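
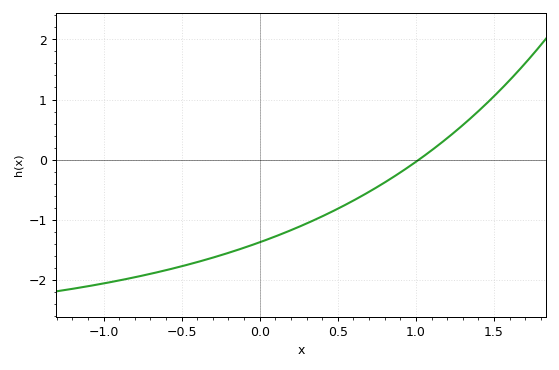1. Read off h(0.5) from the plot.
-0.813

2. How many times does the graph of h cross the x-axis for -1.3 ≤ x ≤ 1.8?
1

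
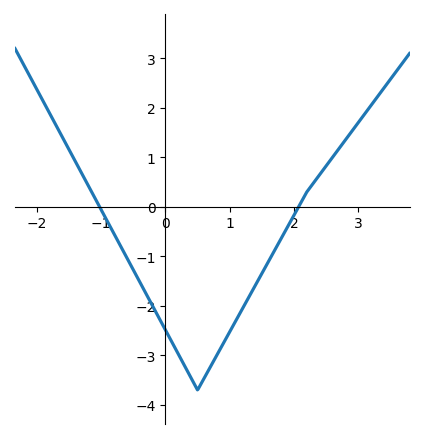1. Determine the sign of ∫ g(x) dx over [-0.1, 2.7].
negative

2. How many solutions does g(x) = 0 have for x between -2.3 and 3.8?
2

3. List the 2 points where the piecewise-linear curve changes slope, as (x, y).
(0.5, -3.7); (2.2, 0.3)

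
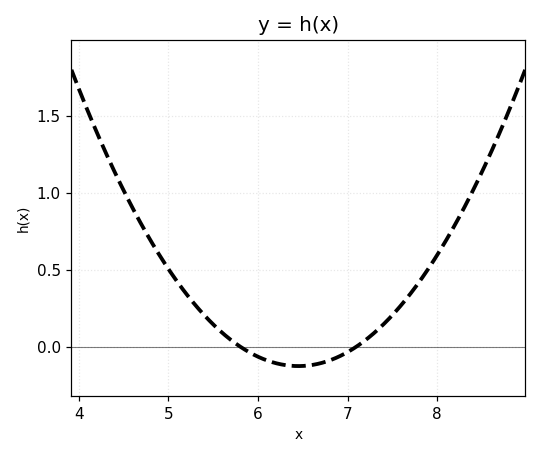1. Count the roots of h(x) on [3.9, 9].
2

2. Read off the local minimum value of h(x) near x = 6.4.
-0.15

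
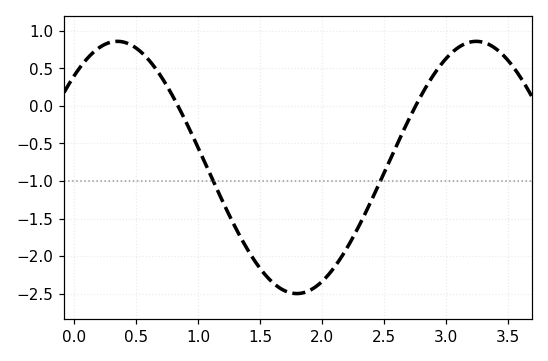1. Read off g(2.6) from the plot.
-0.55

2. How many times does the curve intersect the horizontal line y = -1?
2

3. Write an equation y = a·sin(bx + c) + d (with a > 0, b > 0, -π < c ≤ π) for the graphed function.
y = 1.68sin(2.2x + 0.81) - 0.82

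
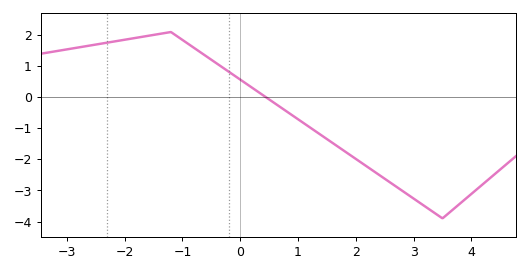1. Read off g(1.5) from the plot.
-1.3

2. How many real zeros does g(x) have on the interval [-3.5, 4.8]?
1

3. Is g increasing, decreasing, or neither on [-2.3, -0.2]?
neither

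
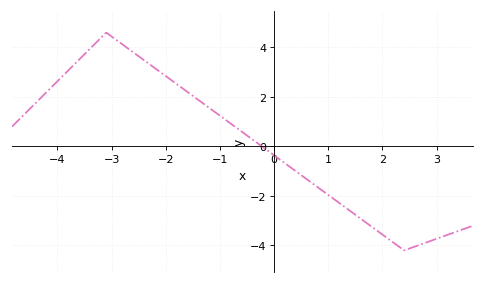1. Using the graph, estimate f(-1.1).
1.4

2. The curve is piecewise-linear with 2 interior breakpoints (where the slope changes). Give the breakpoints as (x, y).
(-3.1, 4.6); (2.4, -4.2)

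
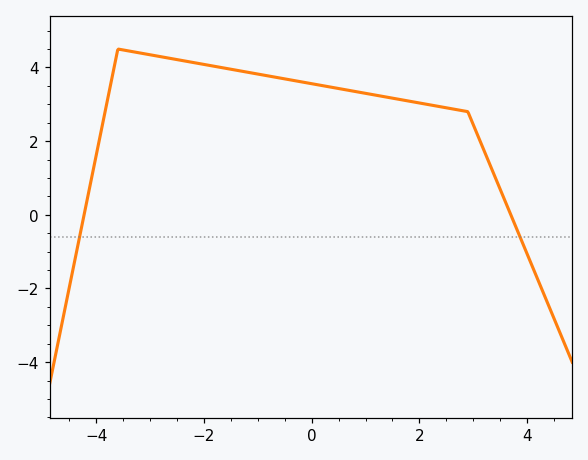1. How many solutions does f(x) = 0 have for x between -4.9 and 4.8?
2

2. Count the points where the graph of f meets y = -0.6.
2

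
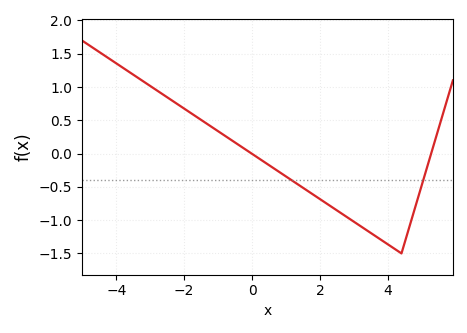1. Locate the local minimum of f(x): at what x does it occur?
4.4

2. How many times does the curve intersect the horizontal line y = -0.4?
2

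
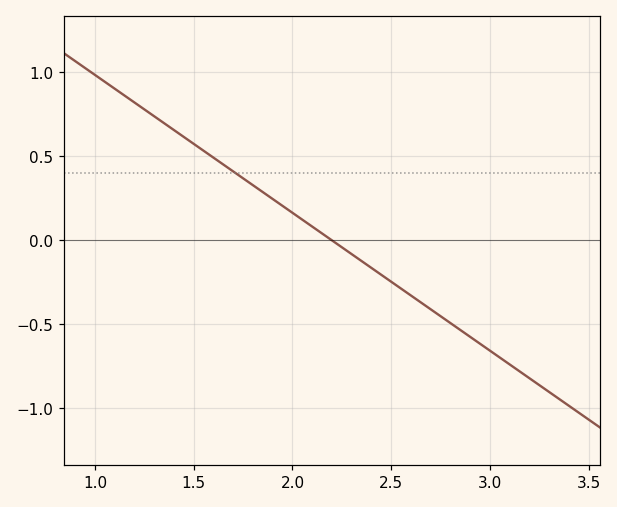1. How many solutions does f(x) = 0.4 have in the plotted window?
1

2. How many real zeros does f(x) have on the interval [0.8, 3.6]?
1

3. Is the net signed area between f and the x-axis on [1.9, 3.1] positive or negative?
negative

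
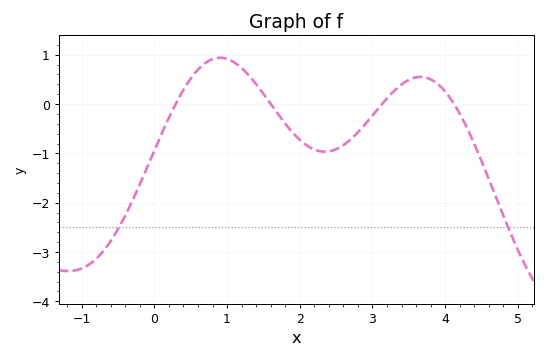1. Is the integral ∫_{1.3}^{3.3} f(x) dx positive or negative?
negative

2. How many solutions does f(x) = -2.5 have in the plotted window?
2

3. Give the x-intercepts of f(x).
0.292, 1.6, 3.13, 4.12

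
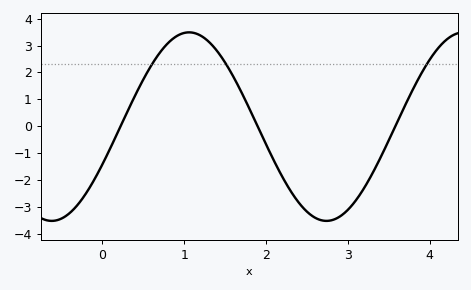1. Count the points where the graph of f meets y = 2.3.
3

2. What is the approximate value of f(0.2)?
-0.1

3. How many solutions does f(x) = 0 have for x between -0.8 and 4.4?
3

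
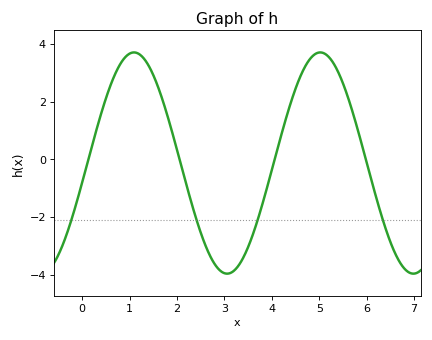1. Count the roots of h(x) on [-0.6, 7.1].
4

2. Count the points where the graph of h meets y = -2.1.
4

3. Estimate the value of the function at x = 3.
-3.95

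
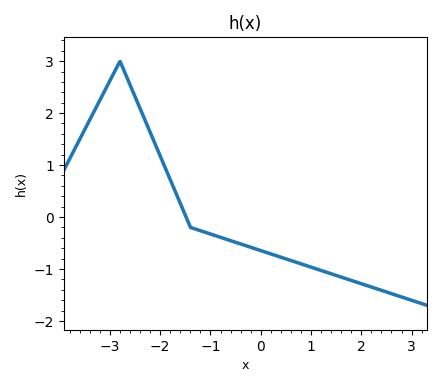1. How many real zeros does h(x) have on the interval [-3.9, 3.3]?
1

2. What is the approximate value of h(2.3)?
-1.4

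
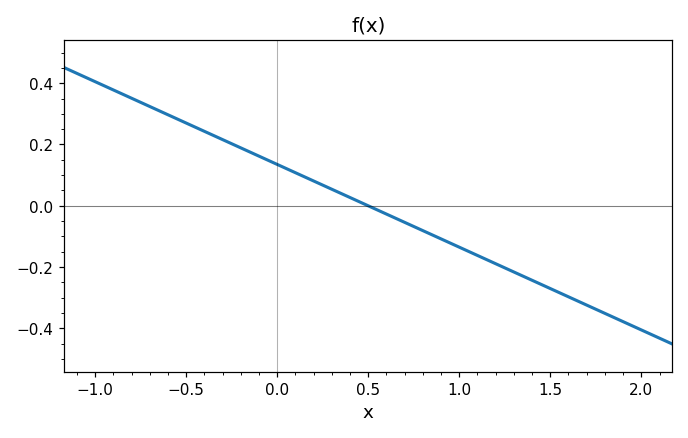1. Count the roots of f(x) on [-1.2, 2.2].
1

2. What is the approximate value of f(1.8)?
-0.351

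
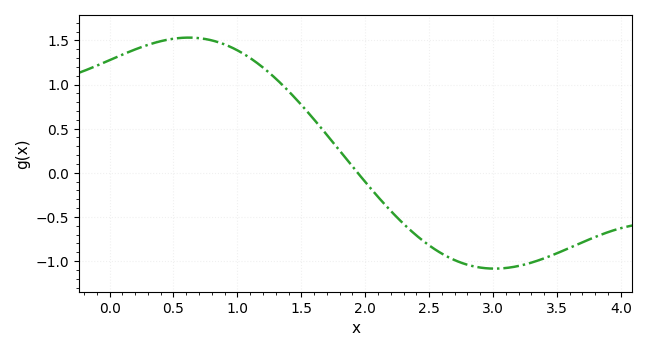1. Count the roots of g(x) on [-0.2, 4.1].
1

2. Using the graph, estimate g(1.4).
0.95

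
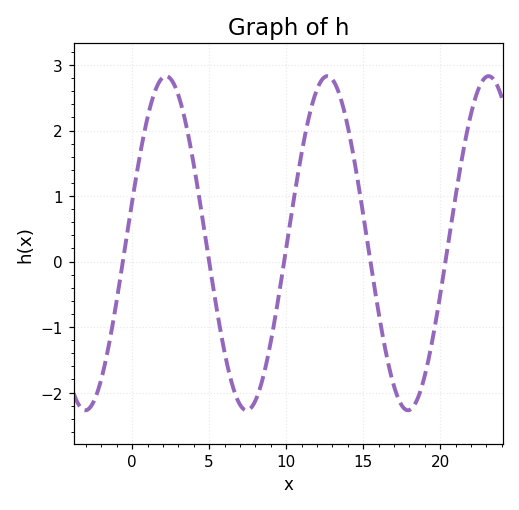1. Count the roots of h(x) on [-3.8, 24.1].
5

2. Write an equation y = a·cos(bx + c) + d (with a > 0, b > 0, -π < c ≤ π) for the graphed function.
y = 2.55cos(0.6x - 1.32) + 0.28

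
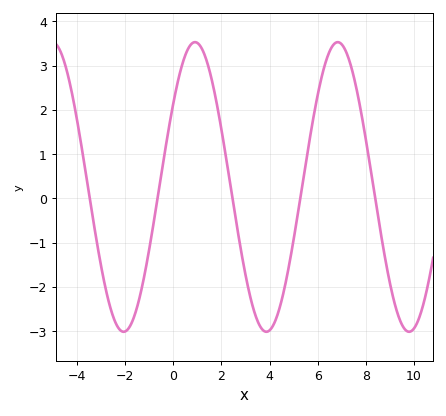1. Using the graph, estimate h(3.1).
-2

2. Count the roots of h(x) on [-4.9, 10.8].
5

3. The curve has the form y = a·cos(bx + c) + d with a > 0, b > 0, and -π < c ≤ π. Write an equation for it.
y = 3.27cos(1.1x - 0.96) + 0.26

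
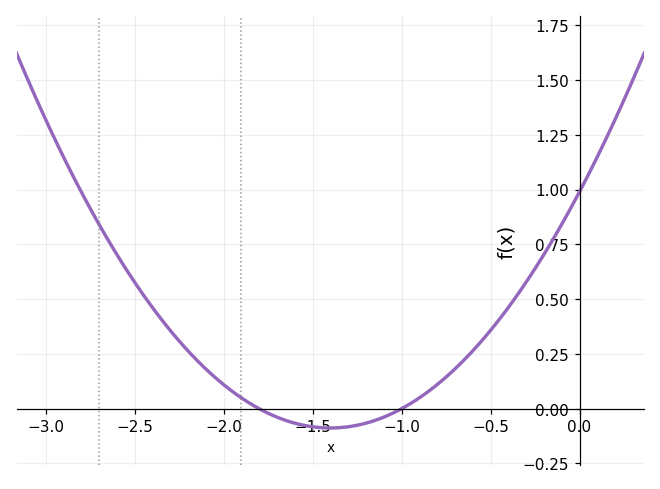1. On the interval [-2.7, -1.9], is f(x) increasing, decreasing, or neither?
decreasing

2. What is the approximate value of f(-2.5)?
0.58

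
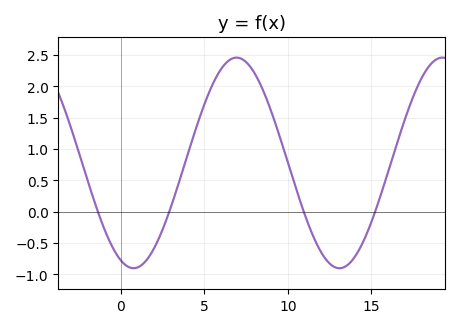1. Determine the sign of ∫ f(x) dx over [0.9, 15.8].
positive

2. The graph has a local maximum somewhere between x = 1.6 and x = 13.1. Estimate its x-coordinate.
7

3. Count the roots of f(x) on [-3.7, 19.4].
4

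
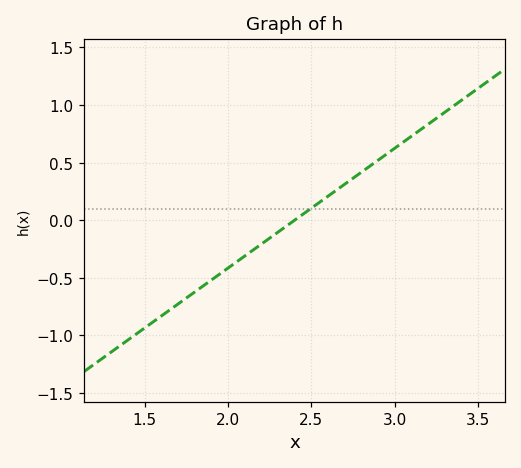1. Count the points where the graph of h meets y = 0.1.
1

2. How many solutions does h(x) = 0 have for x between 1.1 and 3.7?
1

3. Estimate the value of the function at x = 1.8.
-0.6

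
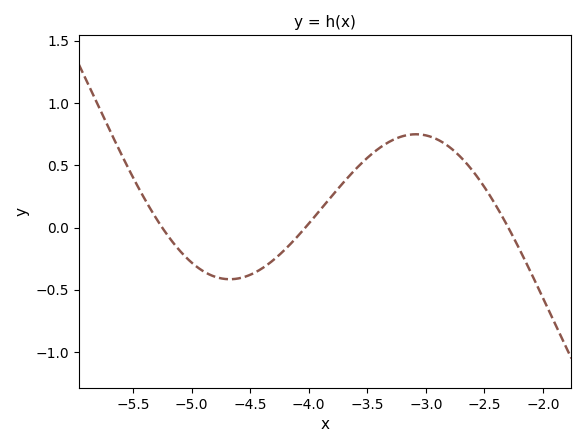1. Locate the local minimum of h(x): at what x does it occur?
-4.67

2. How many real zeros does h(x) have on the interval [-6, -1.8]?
3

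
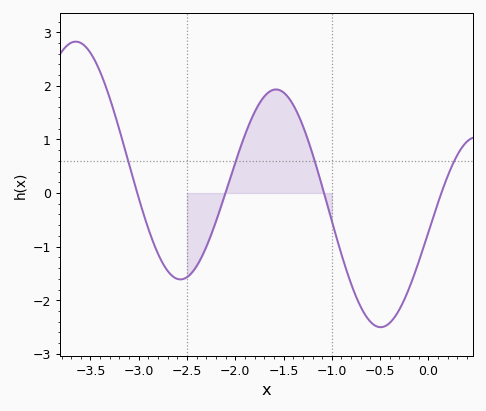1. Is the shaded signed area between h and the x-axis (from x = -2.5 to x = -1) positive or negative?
positive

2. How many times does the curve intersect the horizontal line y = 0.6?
4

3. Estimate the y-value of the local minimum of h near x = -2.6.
-1.6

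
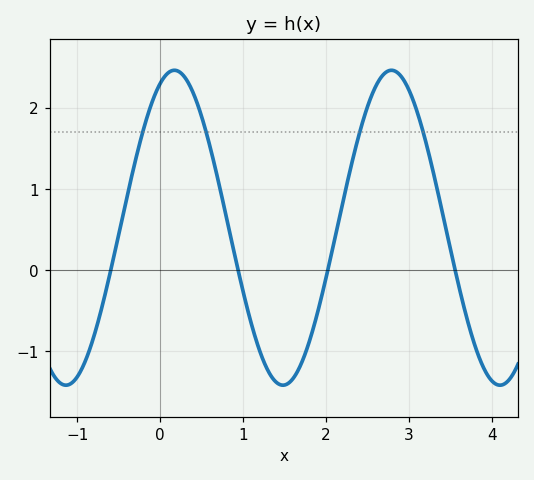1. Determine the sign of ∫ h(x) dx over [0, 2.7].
positive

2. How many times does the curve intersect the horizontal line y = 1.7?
4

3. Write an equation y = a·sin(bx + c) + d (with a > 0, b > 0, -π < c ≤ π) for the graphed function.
y = 1.94sin(2.4x + 1.16) + 0.52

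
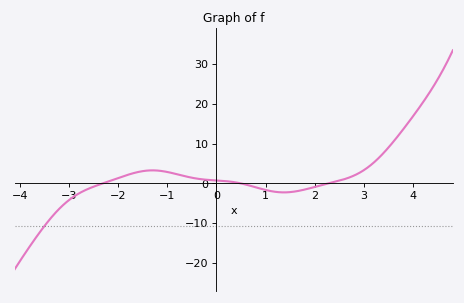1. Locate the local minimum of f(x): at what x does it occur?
1.38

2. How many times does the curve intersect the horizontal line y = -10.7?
1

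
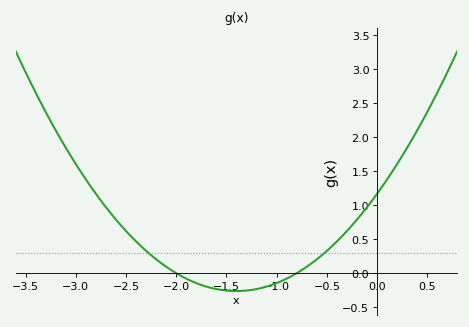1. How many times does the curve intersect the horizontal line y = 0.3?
2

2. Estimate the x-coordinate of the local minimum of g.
-1.4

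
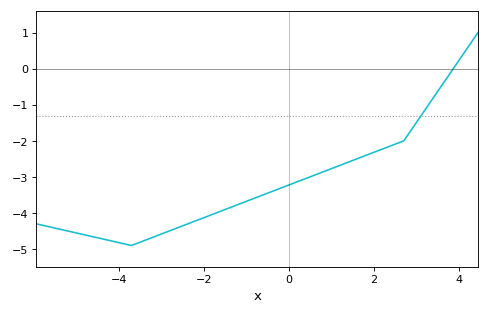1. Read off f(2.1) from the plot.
-2.3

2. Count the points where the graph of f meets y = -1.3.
1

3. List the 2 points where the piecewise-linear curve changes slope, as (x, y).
(-3.7, -4.9); (2.7, -2)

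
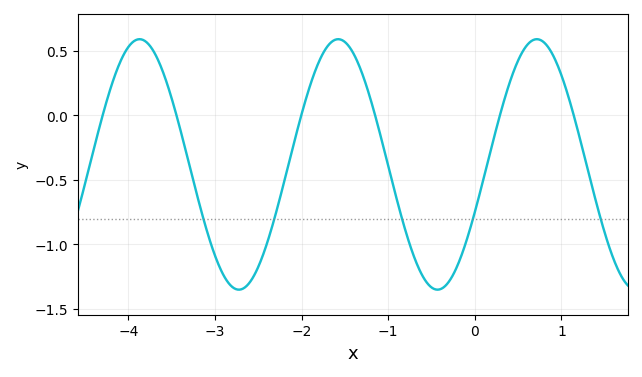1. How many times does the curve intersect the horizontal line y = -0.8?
5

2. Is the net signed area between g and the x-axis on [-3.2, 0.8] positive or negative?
negative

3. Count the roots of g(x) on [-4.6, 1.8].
6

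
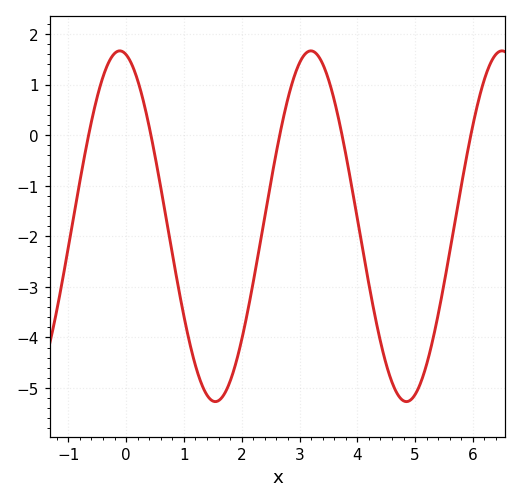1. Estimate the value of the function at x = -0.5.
0.8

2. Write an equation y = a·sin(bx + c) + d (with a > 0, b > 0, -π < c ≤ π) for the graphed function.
y = 3.47sin(1.9x + 1.8) - 1.8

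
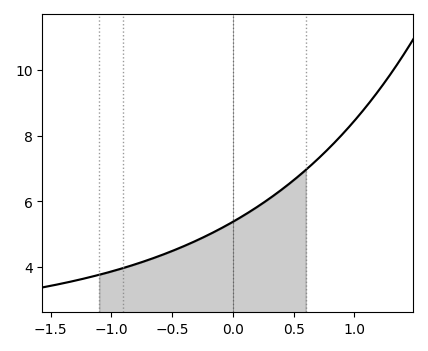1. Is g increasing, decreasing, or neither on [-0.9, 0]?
increasing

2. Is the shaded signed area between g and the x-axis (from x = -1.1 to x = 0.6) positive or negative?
positive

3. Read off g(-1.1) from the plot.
3.75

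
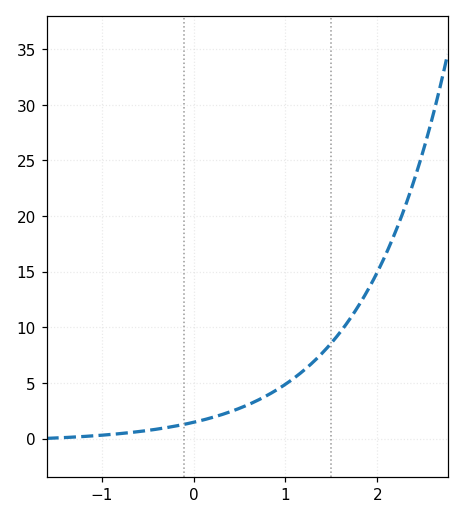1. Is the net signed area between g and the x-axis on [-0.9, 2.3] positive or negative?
positive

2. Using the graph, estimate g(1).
4.88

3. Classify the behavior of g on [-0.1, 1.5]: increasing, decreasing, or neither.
increasing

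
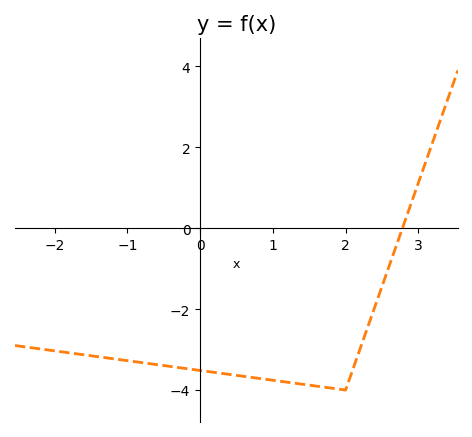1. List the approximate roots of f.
2.78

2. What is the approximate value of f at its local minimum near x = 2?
-4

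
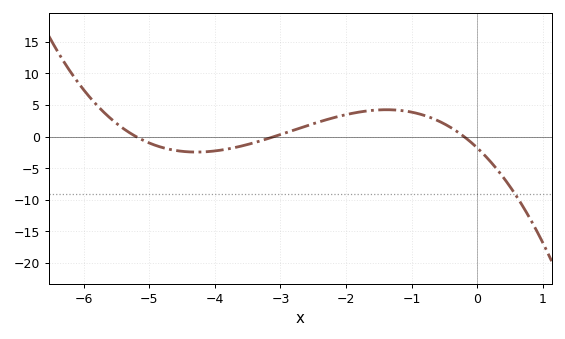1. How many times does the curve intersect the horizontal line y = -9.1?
1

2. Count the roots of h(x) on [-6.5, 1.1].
3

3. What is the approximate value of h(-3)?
0.339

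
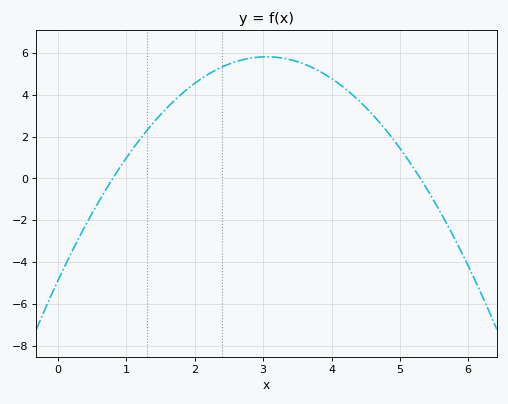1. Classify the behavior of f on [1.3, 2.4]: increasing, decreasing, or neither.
increasing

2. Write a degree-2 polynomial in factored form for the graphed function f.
y = -1.15(x - 0.8)(x - 5.3)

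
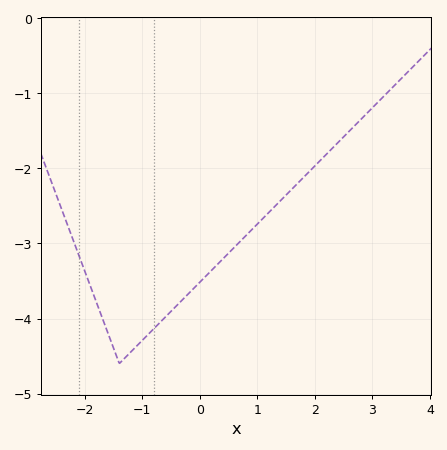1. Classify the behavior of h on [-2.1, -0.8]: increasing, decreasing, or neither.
neither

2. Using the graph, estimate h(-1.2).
-4.45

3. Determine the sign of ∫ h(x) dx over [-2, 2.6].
negative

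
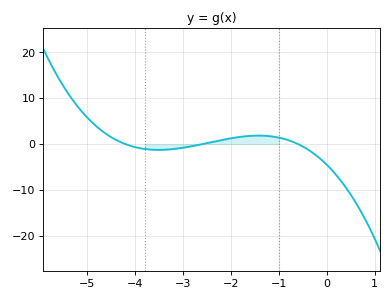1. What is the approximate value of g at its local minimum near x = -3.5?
-1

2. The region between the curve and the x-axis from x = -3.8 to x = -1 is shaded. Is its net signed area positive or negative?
positive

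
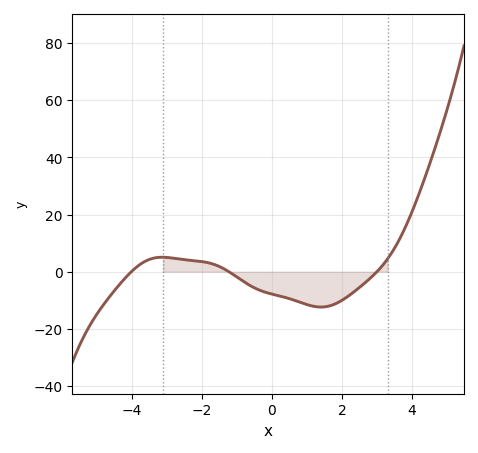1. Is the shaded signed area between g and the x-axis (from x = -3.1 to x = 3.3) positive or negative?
negative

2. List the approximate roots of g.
-4, -1.2, 3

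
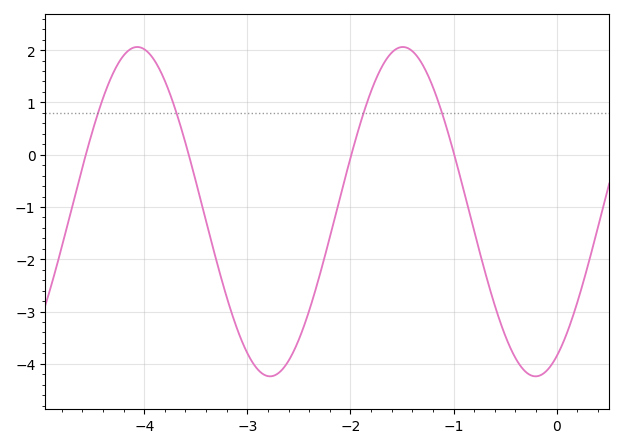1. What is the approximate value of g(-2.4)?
-3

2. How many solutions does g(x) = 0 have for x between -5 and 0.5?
4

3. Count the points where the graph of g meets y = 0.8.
4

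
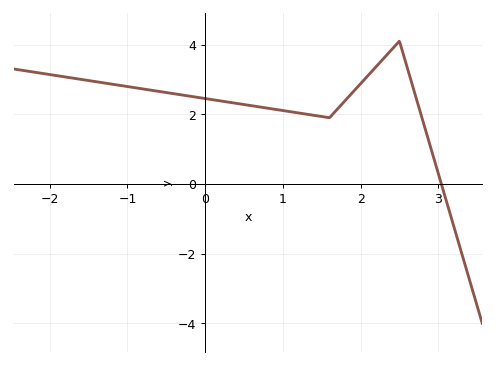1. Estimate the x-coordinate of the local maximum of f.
2.5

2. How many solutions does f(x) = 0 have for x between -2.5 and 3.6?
1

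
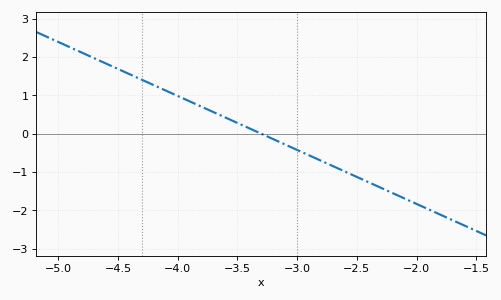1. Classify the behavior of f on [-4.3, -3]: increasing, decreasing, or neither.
decreasing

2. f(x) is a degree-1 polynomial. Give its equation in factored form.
y = -1.41(x + 3.3)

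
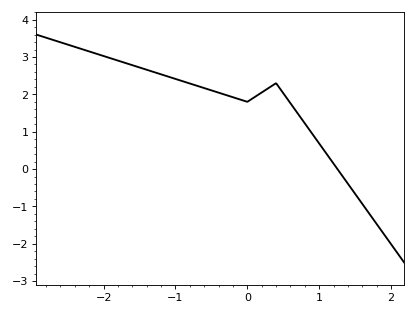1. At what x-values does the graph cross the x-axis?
1.3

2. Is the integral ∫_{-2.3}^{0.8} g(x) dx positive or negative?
positive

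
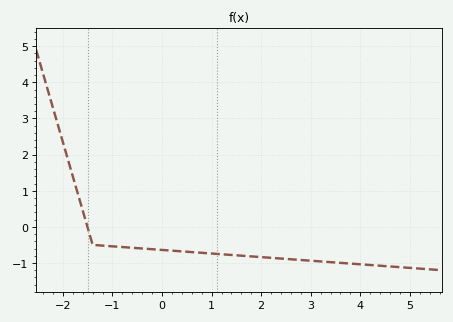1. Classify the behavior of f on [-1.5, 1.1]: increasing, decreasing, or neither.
decreasing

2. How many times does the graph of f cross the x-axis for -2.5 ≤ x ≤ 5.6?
1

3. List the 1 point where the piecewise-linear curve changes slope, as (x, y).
(-1.4, -0.5)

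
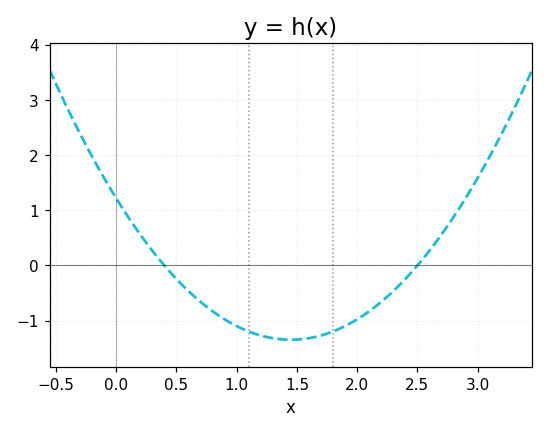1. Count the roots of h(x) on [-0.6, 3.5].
2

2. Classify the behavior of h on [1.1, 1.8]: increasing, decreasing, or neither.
neither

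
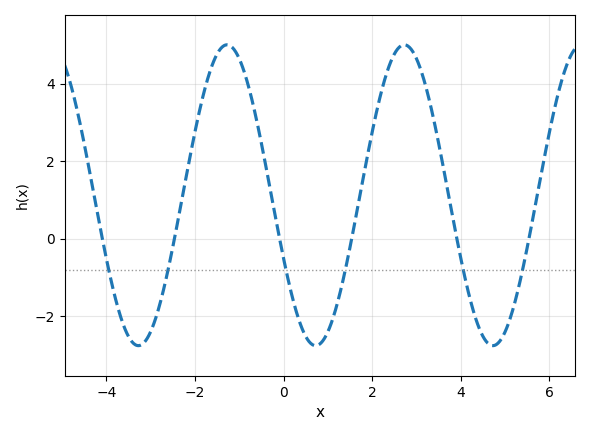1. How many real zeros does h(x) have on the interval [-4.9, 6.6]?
6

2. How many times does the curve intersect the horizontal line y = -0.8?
6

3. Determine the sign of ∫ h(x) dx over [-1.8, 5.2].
positive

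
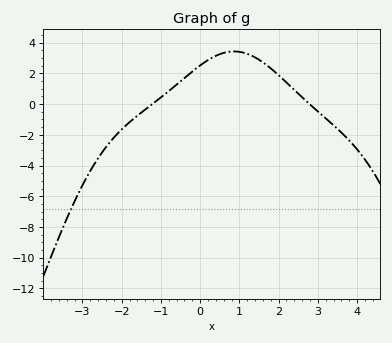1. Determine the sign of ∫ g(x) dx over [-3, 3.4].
positive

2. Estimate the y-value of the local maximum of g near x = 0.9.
3.4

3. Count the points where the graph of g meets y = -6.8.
1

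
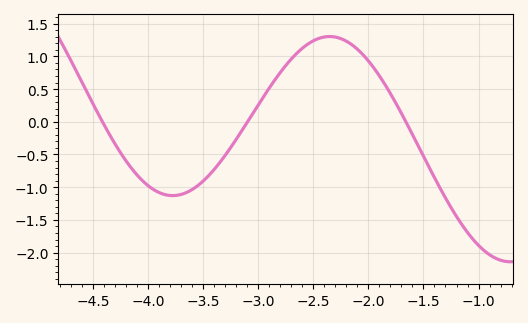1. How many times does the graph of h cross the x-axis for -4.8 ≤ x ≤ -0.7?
3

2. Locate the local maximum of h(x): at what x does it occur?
-2.35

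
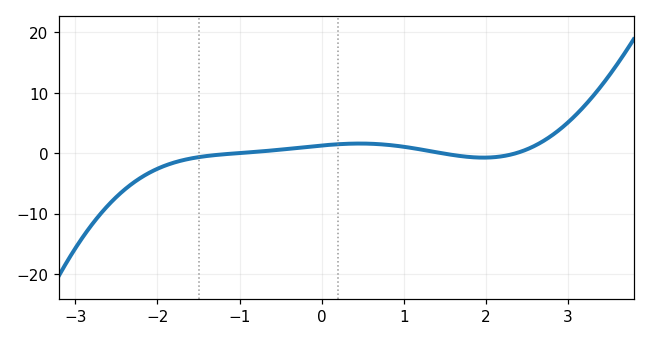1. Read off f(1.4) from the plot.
0.153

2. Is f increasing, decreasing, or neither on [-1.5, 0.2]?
increasing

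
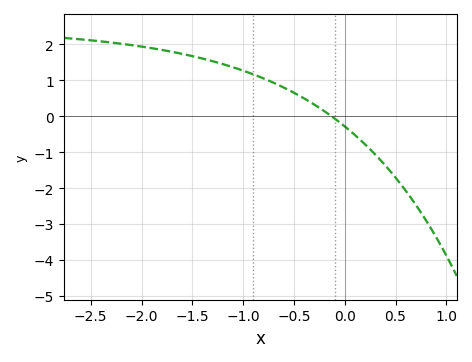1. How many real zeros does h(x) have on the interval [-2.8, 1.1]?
1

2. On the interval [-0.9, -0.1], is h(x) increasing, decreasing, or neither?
decreasing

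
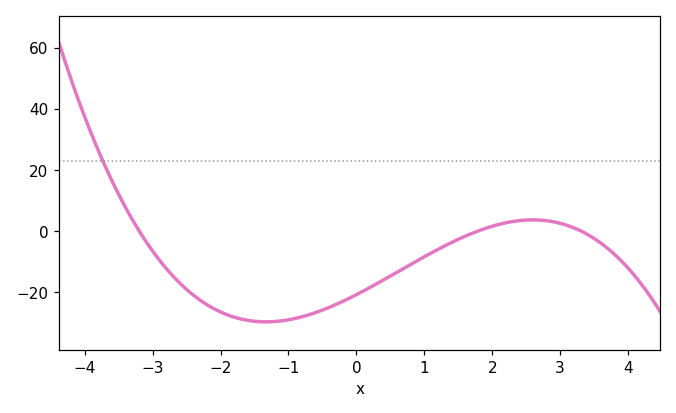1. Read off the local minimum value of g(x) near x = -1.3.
-29.8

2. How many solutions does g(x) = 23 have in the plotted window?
1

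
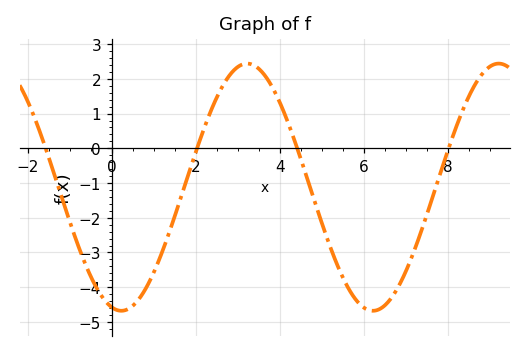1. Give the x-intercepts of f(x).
-1.57, 2.03, 4.41, 8.01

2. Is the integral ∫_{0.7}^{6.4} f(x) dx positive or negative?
negative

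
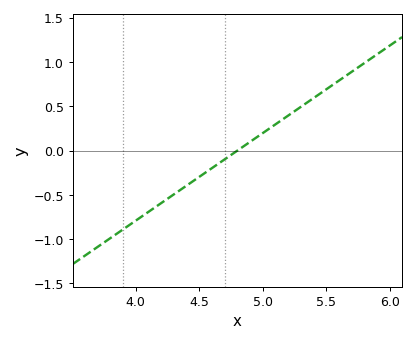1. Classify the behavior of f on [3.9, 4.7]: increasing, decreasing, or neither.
increasing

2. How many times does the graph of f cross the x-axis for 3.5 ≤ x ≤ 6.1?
1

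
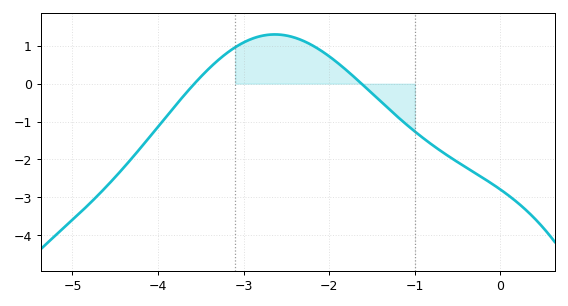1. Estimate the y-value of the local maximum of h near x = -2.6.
1.3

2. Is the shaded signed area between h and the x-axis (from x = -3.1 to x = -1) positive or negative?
positive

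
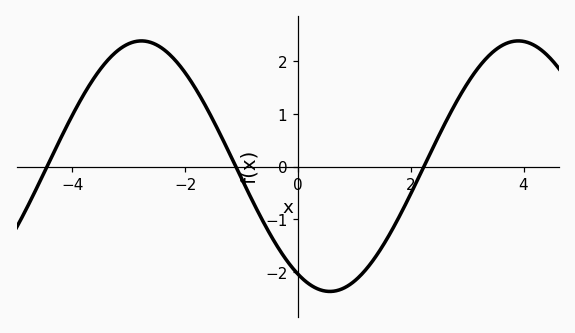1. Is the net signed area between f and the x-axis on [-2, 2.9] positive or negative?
negative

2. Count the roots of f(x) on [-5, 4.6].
3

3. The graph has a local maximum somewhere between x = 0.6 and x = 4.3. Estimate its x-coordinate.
3.91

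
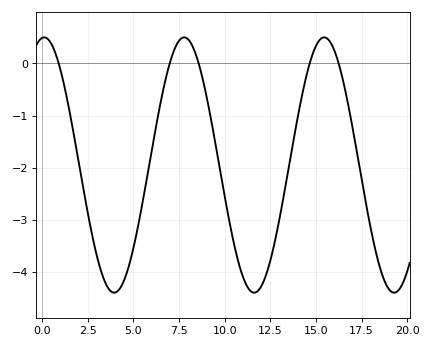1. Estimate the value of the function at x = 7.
0.009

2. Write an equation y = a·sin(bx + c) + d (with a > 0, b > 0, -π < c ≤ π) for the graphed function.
y = 2.45sin(0.82x + 1.47) - 1.95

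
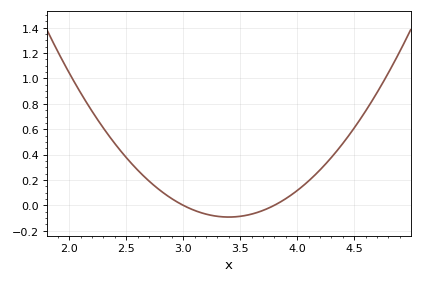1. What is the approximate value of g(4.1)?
0.191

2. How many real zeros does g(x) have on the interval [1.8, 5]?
2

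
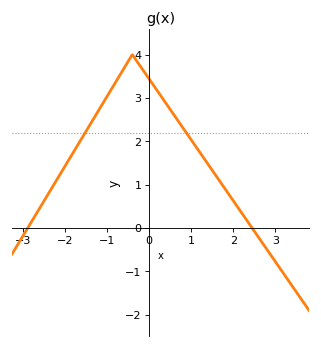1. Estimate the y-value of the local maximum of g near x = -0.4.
4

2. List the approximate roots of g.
-2.89, 2.45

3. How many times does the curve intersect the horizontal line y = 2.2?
2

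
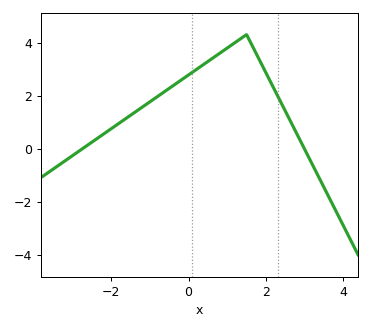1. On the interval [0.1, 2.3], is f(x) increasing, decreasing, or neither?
neither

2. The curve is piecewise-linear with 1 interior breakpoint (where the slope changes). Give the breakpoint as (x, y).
(1.5, 4.3)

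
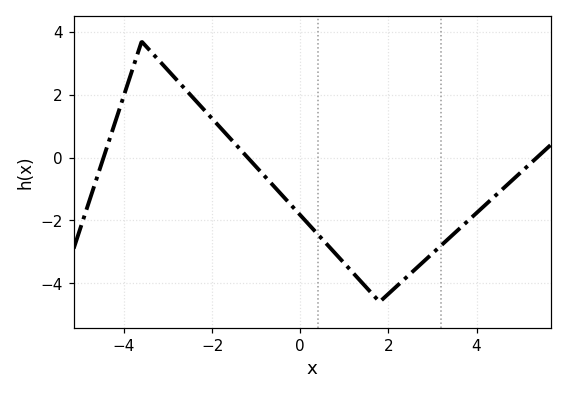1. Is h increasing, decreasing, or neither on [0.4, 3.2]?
neither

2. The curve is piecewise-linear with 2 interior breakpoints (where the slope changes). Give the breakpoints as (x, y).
(-3.6, 3.7); (1.8, -4.6)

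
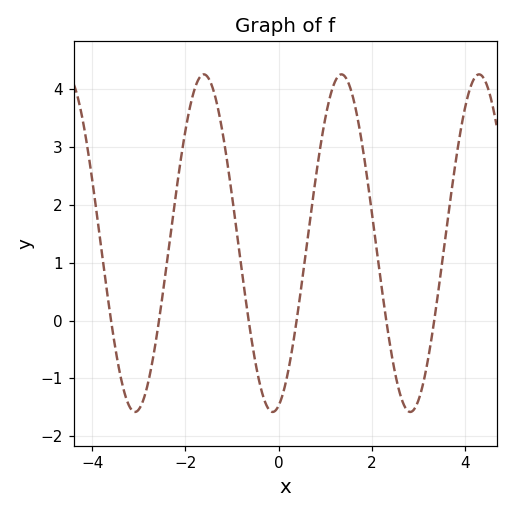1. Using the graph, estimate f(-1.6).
4.26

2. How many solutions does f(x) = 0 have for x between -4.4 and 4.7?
6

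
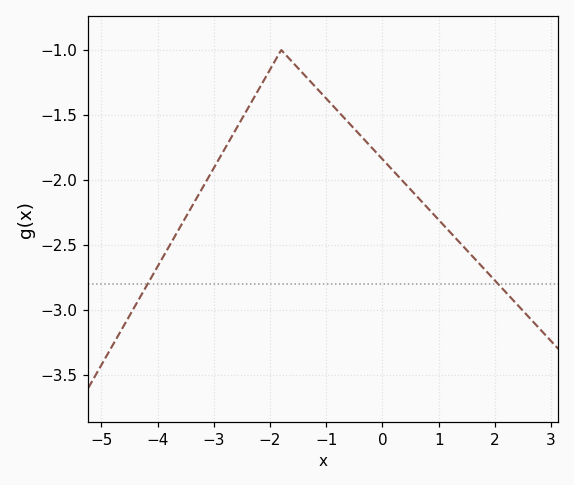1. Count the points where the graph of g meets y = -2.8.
2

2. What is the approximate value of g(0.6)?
-2.1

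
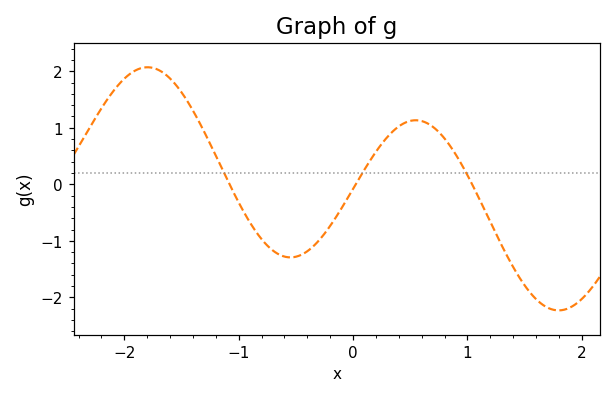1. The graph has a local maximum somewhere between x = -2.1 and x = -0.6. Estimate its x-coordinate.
-1.8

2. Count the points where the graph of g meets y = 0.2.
3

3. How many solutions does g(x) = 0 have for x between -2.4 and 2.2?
3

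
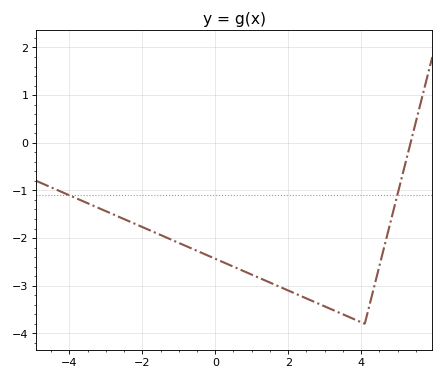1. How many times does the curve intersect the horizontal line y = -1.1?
2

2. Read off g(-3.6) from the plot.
-1.24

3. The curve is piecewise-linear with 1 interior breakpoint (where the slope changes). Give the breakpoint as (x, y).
(4.1, -3.8)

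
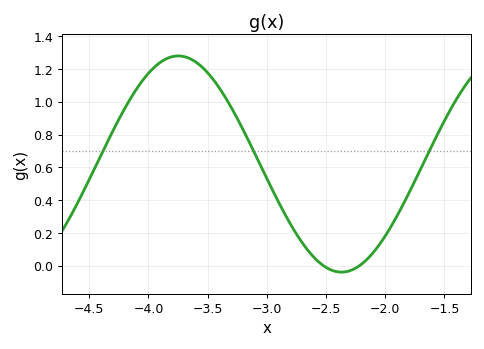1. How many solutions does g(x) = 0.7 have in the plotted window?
3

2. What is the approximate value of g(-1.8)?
0.443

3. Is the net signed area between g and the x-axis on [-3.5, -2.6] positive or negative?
positive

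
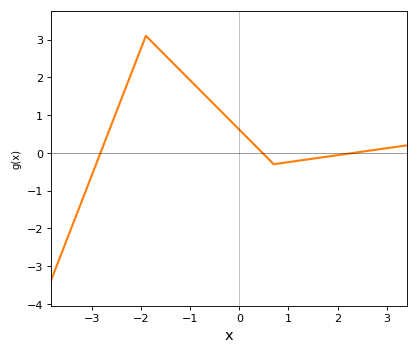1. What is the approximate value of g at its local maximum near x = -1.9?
3.1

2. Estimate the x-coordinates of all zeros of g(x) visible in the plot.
-2.8, 0.5, 2.3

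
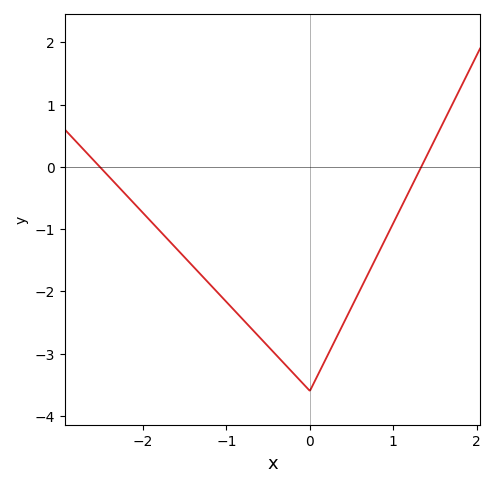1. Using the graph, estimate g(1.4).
0.175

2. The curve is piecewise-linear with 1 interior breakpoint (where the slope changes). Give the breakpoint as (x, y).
(0, -3.6)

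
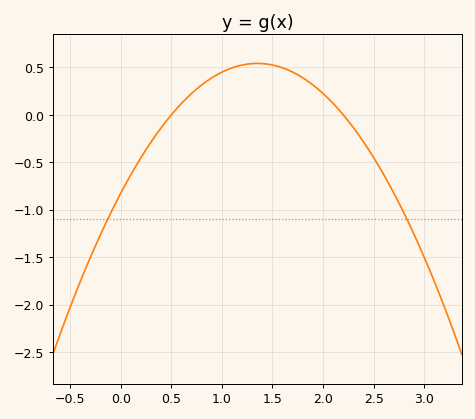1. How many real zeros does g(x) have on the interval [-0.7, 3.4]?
2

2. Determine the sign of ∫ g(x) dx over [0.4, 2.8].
positive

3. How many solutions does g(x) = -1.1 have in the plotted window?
2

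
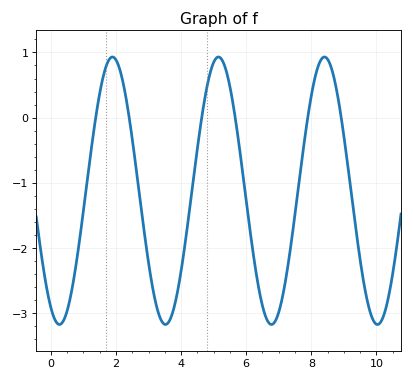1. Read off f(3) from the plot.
-2.2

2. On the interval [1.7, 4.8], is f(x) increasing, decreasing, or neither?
neither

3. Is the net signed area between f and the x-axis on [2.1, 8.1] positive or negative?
negative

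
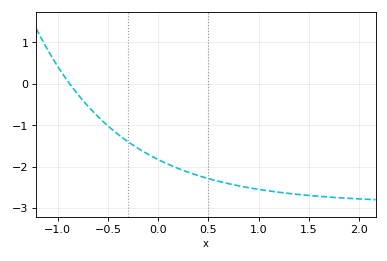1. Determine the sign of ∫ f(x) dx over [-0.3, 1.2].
negative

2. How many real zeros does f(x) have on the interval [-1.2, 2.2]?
1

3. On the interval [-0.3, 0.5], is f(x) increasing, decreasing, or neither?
decreasing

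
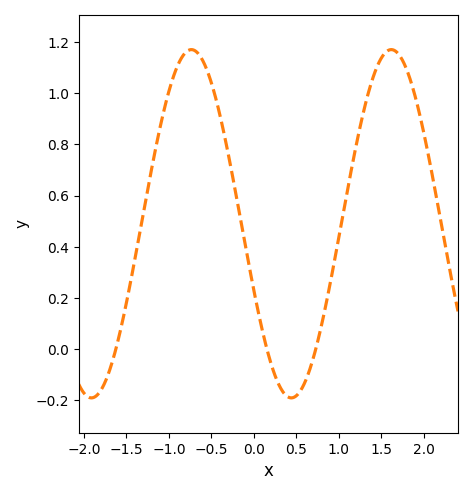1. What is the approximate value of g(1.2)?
0.78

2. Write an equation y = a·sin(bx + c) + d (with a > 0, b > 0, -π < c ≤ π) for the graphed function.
y = 0.68sin(2.7x - 2.8) + 0.49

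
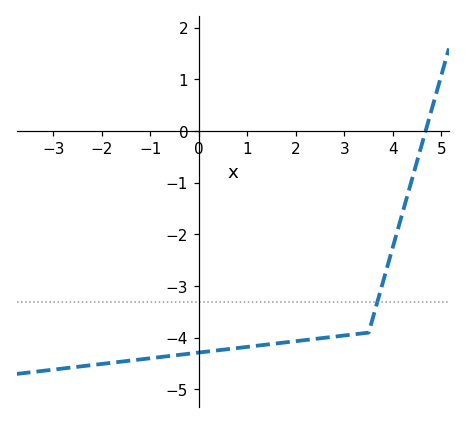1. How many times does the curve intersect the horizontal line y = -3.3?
1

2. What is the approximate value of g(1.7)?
-4.1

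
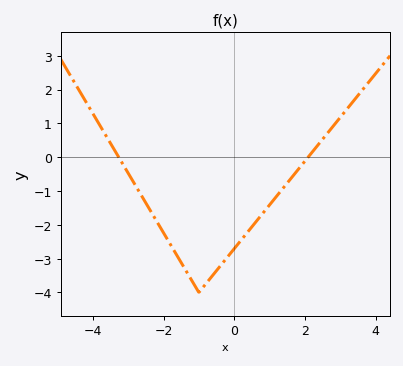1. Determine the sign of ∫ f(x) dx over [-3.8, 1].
negative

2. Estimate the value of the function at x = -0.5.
-3.35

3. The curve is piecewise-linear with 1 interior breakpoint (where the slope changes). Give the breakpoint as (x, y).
(-1, -4)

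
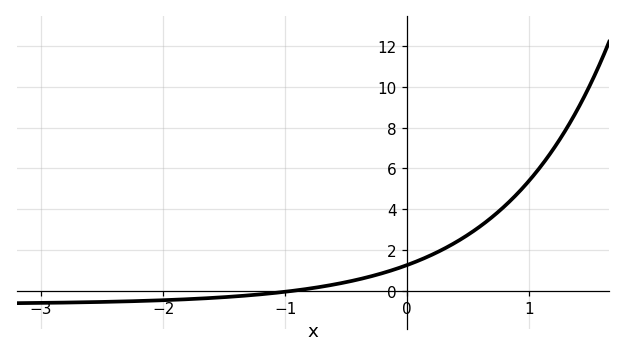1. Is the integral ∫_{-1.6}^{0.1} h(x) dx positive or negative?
positive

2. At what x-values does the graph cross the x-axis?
-0.929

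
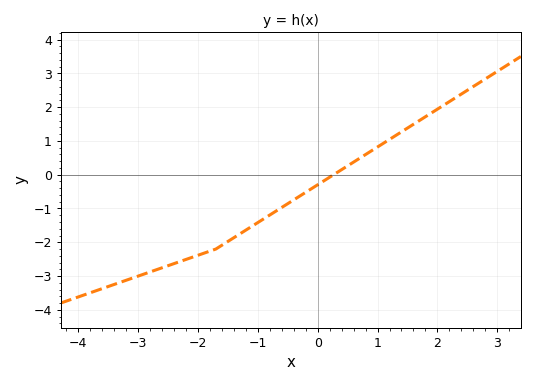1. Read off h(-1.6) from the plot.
-2.09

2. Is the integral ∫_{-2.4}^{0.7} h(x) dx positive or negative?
negative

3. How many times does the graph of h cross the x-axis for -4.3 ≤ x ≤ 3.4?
1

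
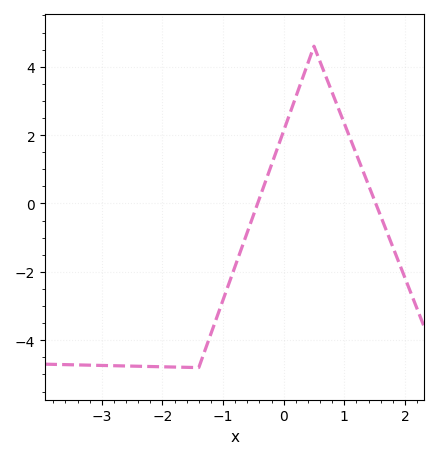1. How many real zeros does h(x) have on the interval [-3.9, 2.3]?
2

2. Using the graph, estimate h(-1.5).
-4.8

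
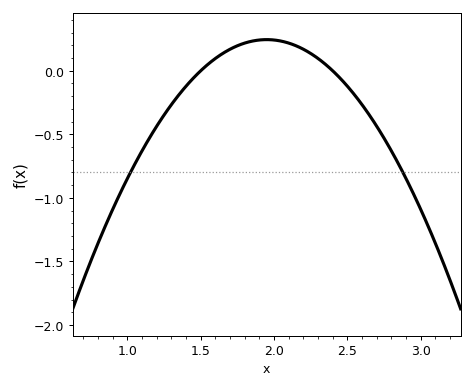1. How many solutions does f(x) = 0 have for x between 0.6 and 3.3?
2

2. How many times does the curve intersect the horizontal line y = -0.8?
2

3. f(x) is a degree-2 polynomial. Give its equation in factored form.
y = -1.21(x - 1.5)(x - 2.4)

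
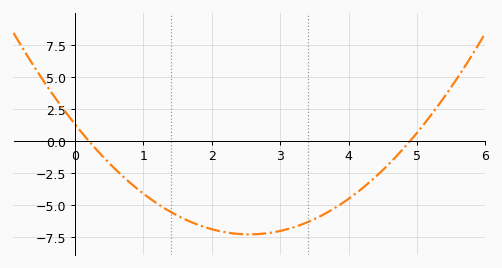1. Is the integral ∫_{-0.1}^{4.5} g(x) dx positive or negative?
negative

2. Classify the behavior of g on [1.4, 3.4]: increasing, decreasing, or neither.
neither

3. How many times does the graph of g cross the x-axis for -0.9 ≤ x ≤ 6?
2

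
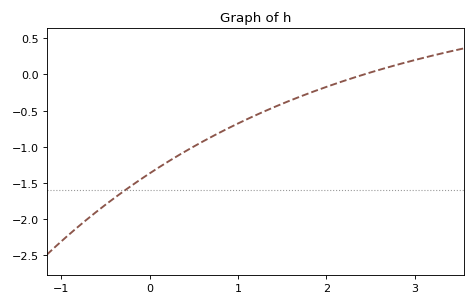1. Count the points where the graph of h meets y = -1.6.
1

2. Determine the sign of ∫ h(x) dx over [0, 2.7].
negative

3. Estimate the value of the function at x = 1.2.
-0.55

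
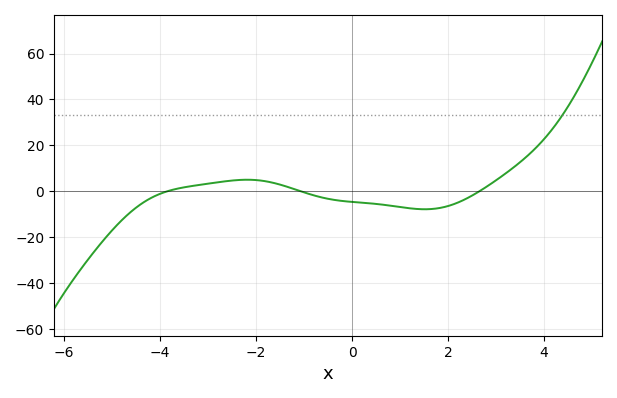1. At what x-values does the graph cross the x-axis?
-3.84, -1.08, 2.66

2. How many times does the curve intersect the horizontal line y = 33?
1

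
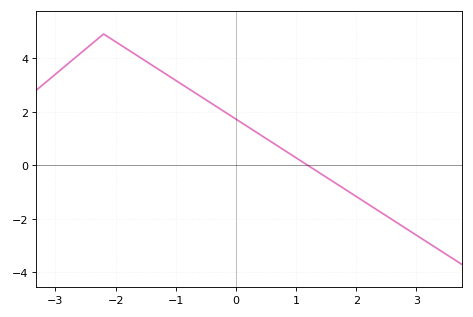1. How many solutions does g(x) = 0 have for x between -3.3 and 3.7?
1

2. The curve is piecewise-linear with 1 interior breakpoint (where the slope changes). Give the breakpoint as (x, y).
(-2.2, 4.9)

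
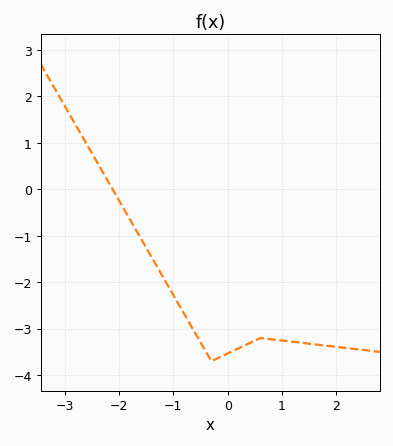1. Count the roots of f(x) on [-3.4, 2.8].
1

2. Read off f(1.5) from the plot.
-3.32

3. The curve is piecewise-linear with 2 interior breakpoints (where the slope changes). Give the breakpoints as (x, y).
(-0.3, -3.7); (0.6, -3.2)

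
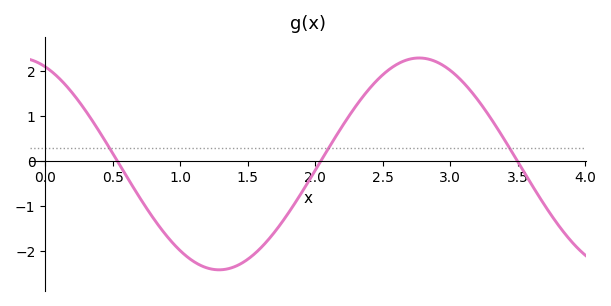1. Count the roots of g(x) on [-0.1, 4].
3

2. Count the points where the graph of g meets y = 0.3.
3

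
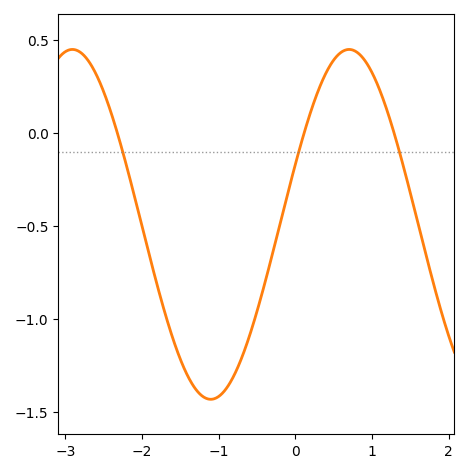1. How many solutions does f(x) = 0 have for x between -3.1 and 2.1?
3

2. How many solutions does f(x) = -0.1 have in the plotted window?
3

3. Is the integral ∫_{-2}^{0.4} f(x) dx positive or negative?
negative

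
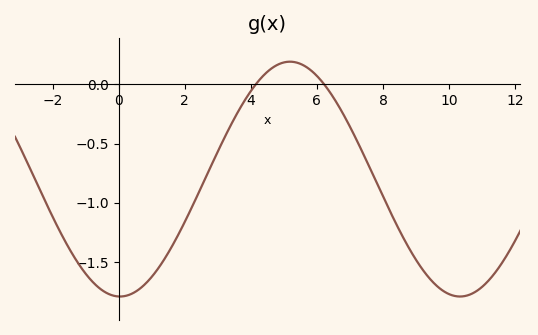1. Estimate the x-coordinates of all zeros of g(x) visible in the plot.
4.15, 6.22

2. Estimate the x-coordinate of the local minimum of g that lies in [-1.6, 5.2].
0.032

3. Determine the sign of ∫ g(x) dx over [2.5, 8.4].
negative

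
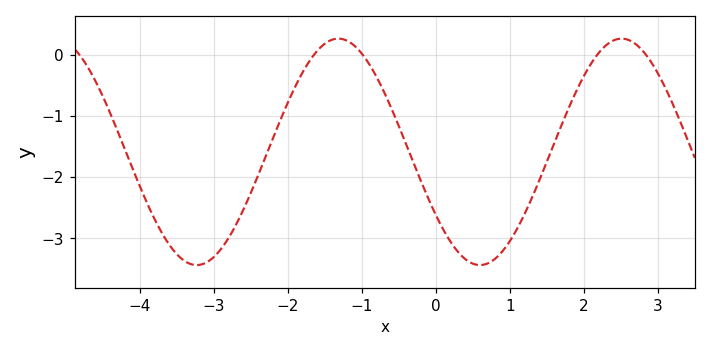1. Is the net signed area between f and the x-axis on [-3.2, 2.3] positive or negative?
negative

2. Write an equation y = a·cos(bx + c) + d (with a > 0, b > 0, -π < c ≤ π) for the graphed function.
y = 1.85cos(1.64x + 2.16) - 1.59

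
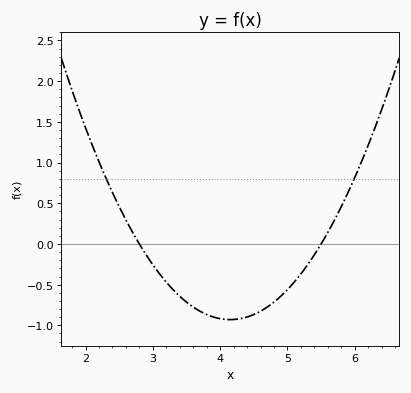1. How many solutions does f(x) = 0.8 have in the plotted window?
2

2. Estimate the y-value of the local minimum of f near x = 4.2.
-0.929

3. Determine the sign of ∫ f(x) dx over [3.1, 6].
negative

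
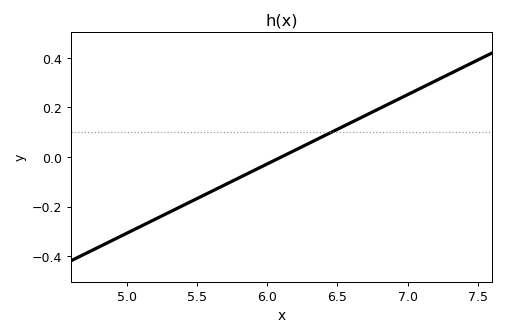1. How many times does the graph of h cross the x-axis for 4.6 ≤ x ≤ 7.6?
1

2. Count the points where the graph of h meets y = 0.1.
1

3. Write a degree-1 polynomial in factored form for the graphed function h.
y = 0.28(x - 6.1)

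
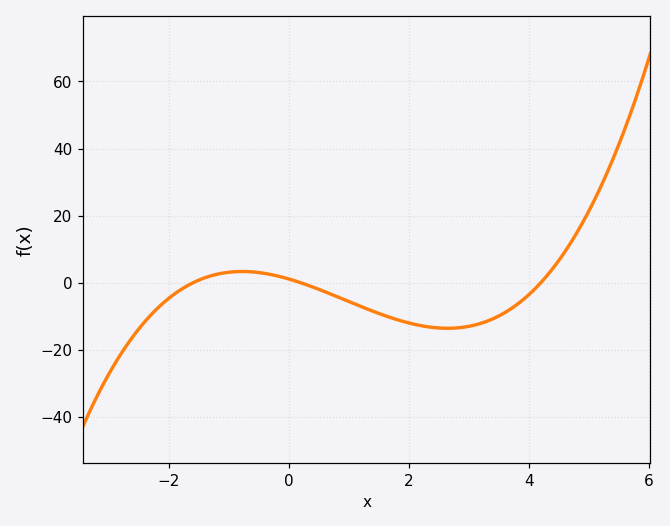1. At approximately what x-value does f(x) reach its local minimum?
2.6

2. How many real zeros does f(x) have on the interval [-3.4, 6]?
3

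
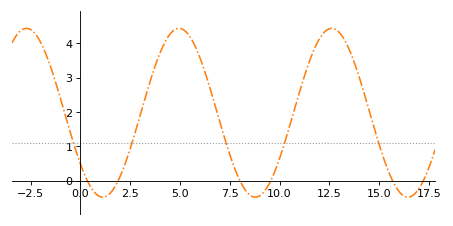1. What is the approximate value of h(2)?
0.131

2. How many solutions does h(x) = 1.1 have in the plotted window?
5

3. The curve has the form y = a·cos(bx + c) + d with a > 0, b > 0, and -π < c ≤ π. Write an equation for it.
y = 2.46cos(0.82x + 2.22) + 1.98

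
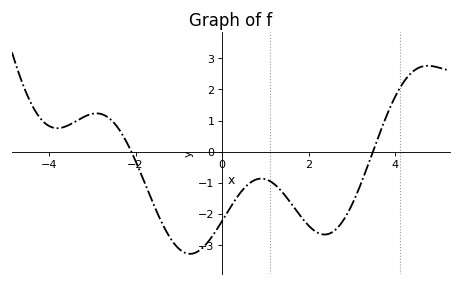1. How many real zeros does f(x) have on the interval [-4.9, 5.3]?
2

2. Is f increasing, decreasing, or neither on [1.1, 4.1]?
neither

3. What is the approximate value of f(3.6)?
0.4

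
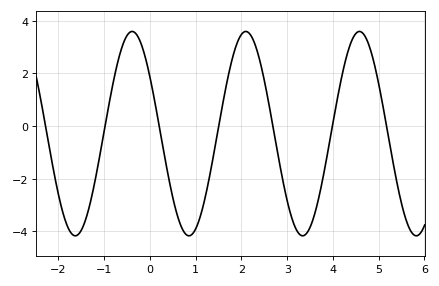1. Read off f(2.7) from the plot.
-0.126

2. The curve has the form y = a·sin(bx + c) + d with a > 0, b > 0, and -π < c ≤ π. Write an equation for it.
y = 3.89sin(2.53x + 2.55) - 0.29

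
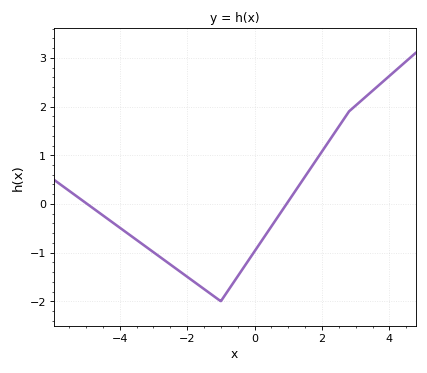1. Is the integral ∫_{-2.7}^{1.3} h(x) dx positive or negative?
negative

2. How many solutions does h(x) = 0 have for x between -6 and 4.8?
2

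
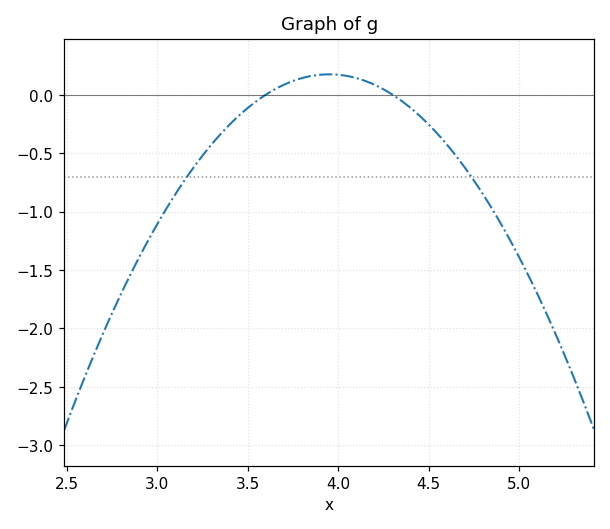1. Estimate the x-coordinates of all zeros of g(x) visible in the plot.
3.6, 4.3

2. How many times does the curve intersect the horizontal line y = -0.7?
2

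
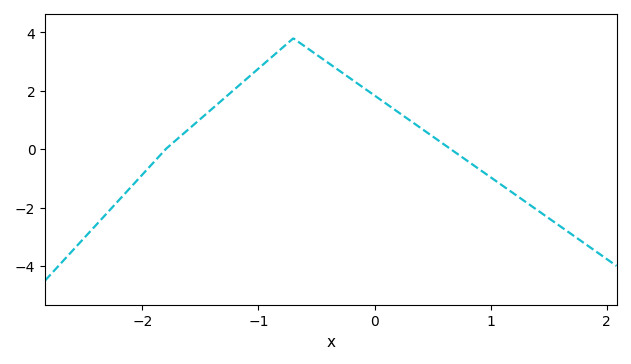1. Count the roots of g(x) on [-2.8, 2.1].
2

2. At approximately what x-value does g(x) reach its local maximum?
-0.7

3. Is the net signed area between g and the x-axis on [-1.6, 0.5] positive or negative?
positive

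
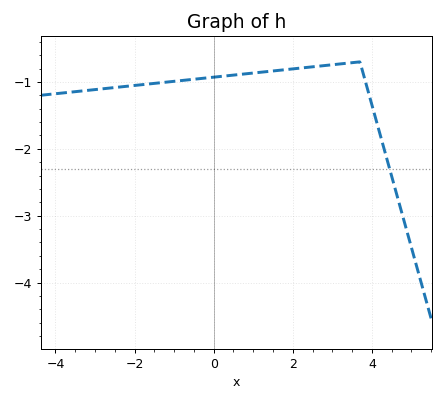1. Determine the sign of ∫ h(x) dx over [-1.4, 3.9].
negative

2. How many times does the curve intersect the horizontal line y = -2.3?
1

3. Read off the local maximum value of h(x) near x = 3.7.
-0.7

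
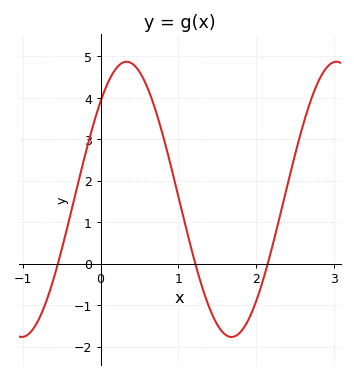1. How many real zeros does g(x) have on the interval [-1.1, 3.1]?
3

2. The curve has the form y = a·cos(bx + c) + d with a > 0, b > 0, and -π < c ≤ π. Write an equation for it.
y = 3.32cos(2.3x - 0.78) + 1.55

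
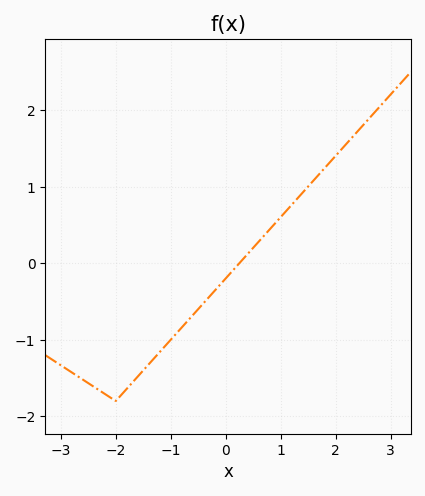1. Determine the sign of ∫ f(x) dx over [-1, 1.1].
negative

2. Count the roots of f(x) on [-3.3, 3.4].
1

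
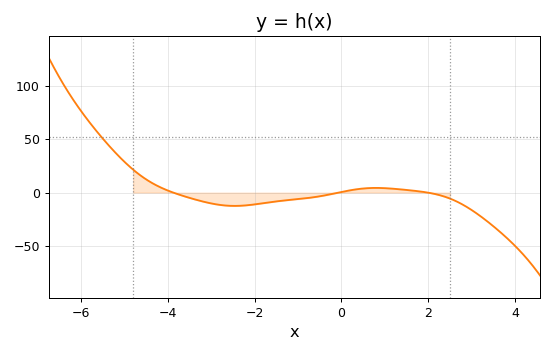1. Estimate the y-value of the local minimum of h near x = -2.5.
-12.5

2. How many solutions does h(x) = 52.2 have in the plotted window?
1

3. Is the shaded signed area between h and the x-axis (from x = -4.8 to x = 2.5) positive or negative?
negative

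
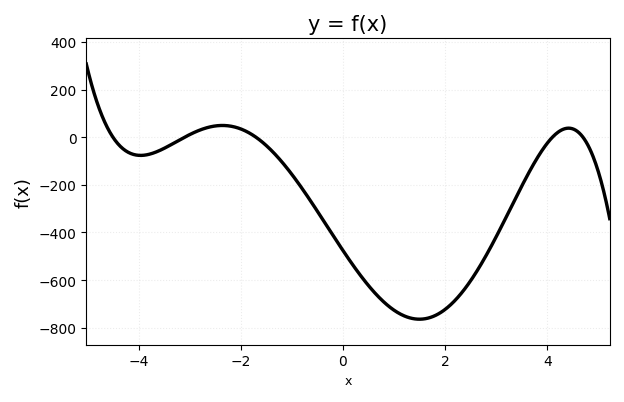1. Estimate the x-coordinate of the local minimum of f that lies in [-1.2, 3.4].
1.4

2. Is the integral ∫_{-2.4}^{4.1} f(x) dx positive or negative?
negative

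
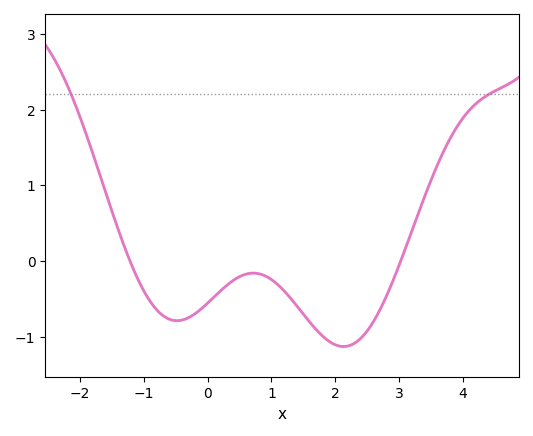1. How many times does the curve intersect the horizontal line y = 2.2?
2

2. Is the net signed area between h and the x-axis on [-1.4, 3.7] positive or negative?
negative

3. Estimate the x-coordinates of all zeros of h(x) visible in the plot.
-1.21, 3.02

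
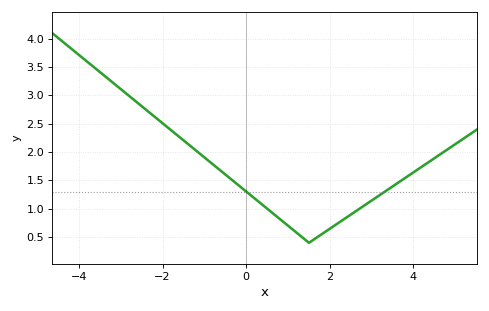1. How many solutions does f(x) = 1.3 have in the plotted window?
2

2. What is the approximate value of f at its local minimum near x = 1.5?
0.401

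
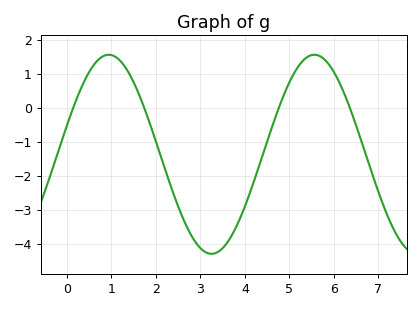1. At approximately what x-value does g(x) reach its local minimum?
3.25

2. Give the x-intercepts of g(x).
0.143, 1.74, 4.76, 6.36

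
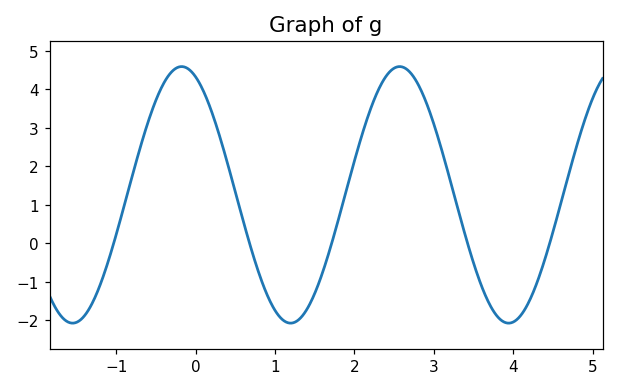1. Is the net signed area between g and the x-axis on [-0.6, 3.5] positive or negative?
positive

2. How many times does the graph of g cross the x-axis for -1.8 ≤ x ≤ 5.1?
5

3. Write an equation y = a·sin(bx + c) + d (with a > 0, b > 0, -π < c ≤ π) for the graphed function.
y = 3.33sin(2.29x + 1.97) + 1.26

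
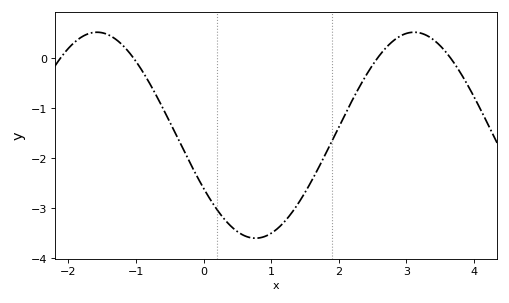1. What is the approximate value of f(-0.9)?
-0.3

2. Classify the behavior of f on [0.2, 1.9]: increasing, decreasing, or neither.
neither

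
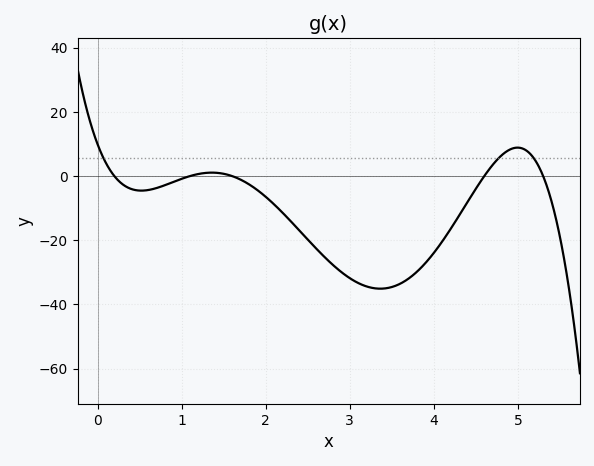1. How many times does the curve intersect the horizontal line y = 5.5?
3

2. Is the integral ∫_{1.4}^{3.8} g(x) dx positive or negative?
negative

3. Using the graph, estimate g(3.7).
-32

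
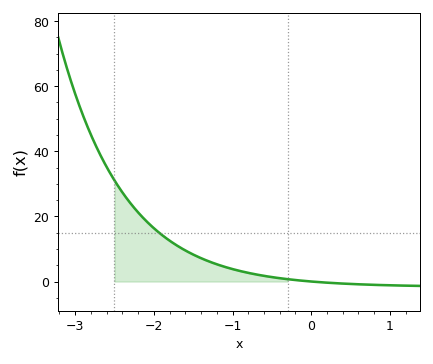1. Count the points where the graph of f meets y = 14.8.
1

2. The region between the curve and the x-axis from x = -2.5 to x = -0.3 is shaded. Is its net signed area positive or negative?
positive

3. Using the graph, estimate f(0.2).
-0.334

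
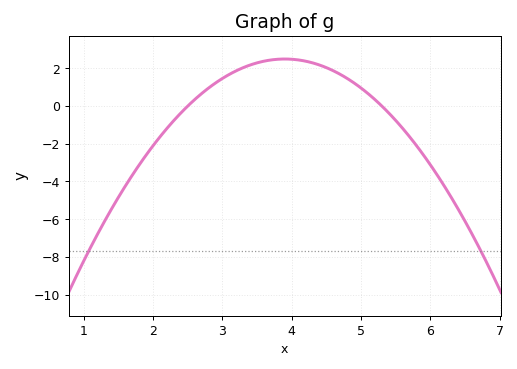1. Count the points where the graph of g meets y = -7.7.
2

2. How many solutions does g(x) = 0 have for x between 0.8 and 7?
2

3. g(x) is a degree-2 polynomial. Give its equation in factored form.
y = -1.27(x - 2.5)(x - 5.3)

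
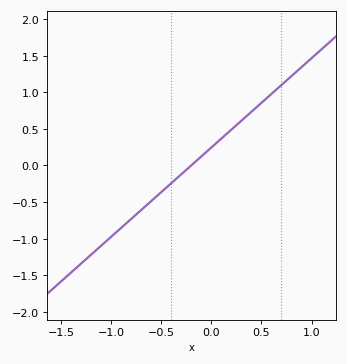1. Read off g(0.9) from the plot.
1.34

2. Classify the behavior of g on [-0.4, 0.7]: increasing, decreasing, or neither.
increasing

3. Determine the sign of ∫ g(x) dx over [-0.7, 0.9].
positive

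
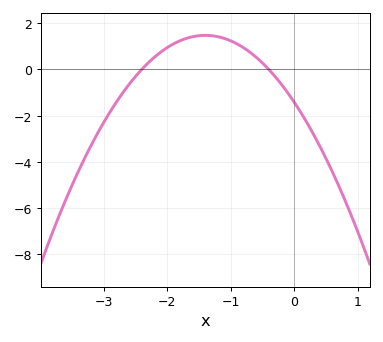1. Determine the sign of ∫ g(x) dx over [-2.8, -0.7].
positive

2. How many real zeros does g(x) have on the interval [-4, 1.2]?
2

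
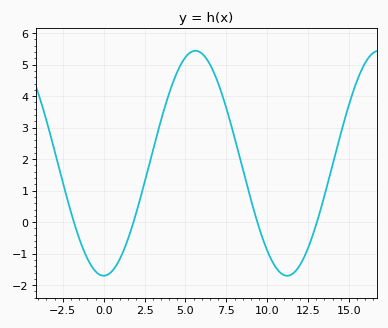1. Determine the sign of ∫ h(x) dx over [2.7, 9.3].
positive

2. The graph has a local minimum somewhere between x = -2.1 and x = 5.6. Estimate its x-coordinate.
-0.003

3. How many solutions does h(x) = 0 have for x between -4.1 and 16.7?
4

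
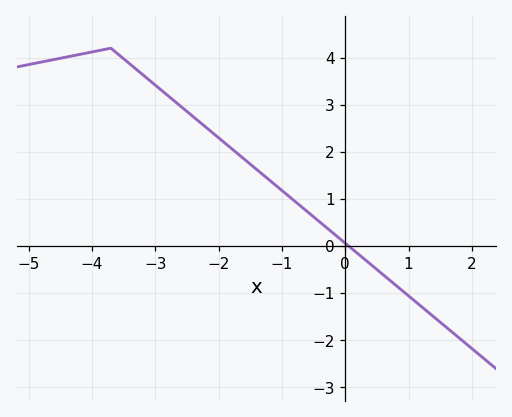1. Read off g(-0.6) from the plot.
0.7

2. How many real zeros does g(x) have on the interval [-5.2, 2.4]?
1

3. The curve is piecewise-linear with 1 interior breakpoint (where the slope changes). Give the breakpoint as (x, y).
(-3.7, 4.2)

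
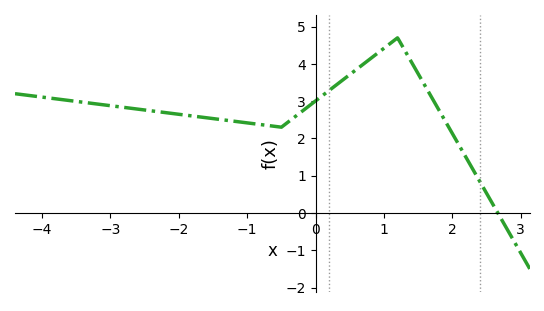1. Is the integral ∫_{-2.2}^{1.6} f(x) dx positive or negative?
positive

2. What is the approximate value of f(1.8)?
2.8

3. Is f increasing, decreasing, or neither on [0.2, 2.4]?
neither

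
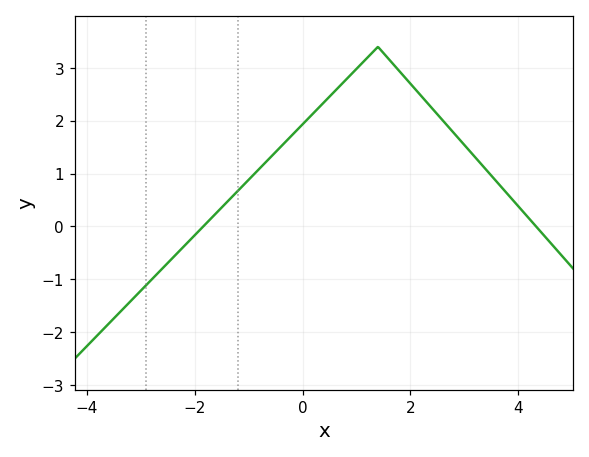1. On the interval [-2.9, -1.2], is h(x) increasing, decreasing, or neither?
increasing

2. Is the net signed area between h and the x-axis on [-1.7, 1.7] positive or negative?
positive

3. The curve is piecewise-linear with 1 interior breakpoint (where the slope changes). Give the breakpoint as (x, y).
(1.4, 3.4)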